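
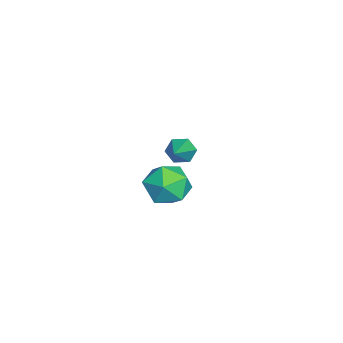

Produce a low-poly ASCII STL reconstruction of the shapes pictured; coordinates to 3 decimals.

solid 
facet normal -0.874 0.038 -0.484
outer loop
vertex -3.12 -2.571 -3.4
vertex -3.464 -2.271 -2.756
vertex -3.145 -1.788 -3.294
endloop
endfacet
facet normal 0.732 0.114 -0.671
outer loop
vertex -3.12 -2.571 -3.4
vertex -3.145 -1.788 -3.294
vertex -1.636 -2.349 -1.744
endloop
endfacet
facet normal -0.874 0.038 -0.484
outer loop
vertex -3.145 -1.788 -3.294
vertex -3.464 -2.271 -2.756
vertex -3.489 -1.488 -2.649
endloop
endfacet
facet normal 0.476 0.867 -0.149
outer loop
vertex -3.145 -1.788 -3.294
vertex -3.489 -1.488 -2.649
vertex -1.636 -2.349 -1.744
endloop
endfacet
facet normal -0.874 0.038 -0.484
outer loop
vertex -3.489 -1.488 -2.649
vertex -3.464 -2.271 -2.756
vertex -3.808 -1.971 -2.111
endloop
endfacet
facet normal 0.015 0.740 0.673
outer loop
vertex -3.489 -1.488 -2.649
vertex -3.808 -1.971 -2.111
vertex -1.636 -2.349 -1.744
endloop
endfacet
facet normal -0.875 0.036 -0.483
outer loop
vertex -3.808 -1.971 -2.111
vertex -3.464 -2.271 -2.756
vertex -3.782 -2.753 -2.217
endloop
endfacet
facet normal -0.188 -0.138 0.972
outer loop
vertex -3.808 -1.971 -2.111
vertex -3.782 -2.753 -2.217
vertex -1.636 -2.349 -1.744
endloop
endfacet
facet normal -0.875 0.036 -0.483
outer loop
vertex -3.782 -2.753 -2.217
vertex -3.464 -2.271 -2.756
vertex -3.438 -3.053 -2.862
endloop
endfacet
facet normal 0.068 -0.890 0.450
outer loop
vertex -3.782 -2.753 -2.217
vertex -3.438 -3.053 -2.862
vertex -1.636 -2.349 -1.744
endloop
endfacet
facet normal -0.874 0.037 -0.484
outer loop
vertex -3.438 -3.053 -2.862
vertex -3.464 -2.271 -2.756
vertex -3.12 -2.571 -3.4
endloop
endfacet
facet normal 0.529 -0.763 -0.371
outer loop
vertex -3.438 -3.053 -2.862
vertex -3.12 -2.571 -3.4
vertex -1.636 -2.349 -1.744
endloop
endfacet
facet normal -0.833 0.542 -0.112
outer loop
vertex 2.467 -0.94 -1.001
vertex 1.819 -1.985 -1.236
vertex 1.931 -1.569 -0.061
endloop
endfacet
facet normal -0.388 0.853 0.350
outer loop
vertex 2.467 -0.94 -1.001
vertex 1.931 -1.569 -0.061
vertex 3.083 -1.101 0.075
endloop
endfacet
facet normal 0.230 0.973 0.014
outer loop
vertex 2.467 -0.94 -1.001
vertex 3.083 -1.101 0.075
vertex 3.684 -1.228 -1.015
endloop
endfacet
facet normal 0.167 0.736 -0.656
outer loop
vertex 2.467 -0.94 -1.001
vertex 3.684 -1.228 -1.015
vertex 2.903 -1.774 -1.826
endloop
endfacet
facet normal -0.491 0.469 -0.734
outer loop
vertex 2.467 -0.94 -1.001
vertex 2.903 -1.774 -1.826
vertex 1.819 -1.985 -1.236
endloop
endfacet
facet normal -0.264 0.393 0.881
outer loop
vertex 3.083 -1.101 0.075
vertex 1.931 -1.569 -0.061
vertex 2.817 -2.246 0.506
endloop
endfacet
facet normal -0.985 -0.111 0.133
outer loop
vertex 1.931 -1.569 -0.061
vertex 1.819 -1.985 -1.236
vertex 2.036 -2.792 -0.305
endloop
endfacet
facet normal -0.431 -0.229 -0.873
outer loop
vertex 1.819 -1.985 -1.236
vertex 2.903 -1.774 -1.826
vertex 2.637 -2.919 -1.395
endloop
endfacet
facet normal 0.633 0.203 -0.747
outer loop
vertex 2.903 -1.774 -1.826
vertex 3.684 -1.228 -1.015
vertex 3.789 -2.451 -1.259
endloop
endfacet
facet normal 0.736 0.587 0.337
outer loop
vertex 3.684 -1.228 -1.015
vertex 3.083 -1.101 0.075
vertex 3.901 -2.035 -0.084
endloop
endfacet
facet normal -0.167 -0.736 0.656
outer loop
vertex 3.253 -3.08 -0.319
vertex 2.817 -2.246 0.506
vertex 2.036 -2.792 -0.305
endloop
endfacet
facet normal -0.230 -0.973 -0.014
outer loop
vertex 3.253 -3.08 -0.319
vertex 2.036 -2.792 -0.305
vertex 2.637 -2.919 -1.395
endloop
endfacet
facet normal 0.388 -0.853 -0.350
outer loop
vertex 3.253 -3.08 -0.319
vertex 2.637 -2.919 -1.395
vertex 3.789 -2.451 -1.259
endloop
endfacet
facet normal 0.833 -0.542 0.112
outer loop
vertex 3.253 -3.08 -0.319
vertex 3.789 -2.451 -1.259
vertex 3.901 -2.035 -0.084
endloop
endfacet
facet normal 0.491 -0.469 0.734
outer loop
vertex 3.253 -3.08 -0.319
vertex 3.901 -2.035 -0.084
vertex 2.817 -2.246 0.506
endloop
endfacet
facet normal -0.633 -0.203 0.747
outer loop
vertex 2.036 -2.792 -0.305
vertex 2.817 -2.246 0.506
vertex 1.931 -1.569 -0.061
endloop
endfacet
facet normal -0.736 -0.587 -0.337
outer loop
vertex 2.637 -2.919 -1.395
vertex 2.036 -2.792 -0.305
vertex 1.819 -1.985 -1.236
endloop
endfacet
facet normal 0.264 -0.393 -0.881
outer loop
vertex 3.789 -2.451 -1.259
vertex 2.637 -2.919 -1.395
vertex 2.903 -1.774 -1.826
endloop
endfacet
facet normal 0.985 0.111 -0.133
outer loop
vertex 3.901 -2.035 -0.084
vertex 3.789 -2.451 -1.259
vertex 3.684 -1.228 -1.015
endloop
endfacet
facet normal 0.431 0.229 0.873
outer loop
vertex 2.817 -2.246 0.506
vertex 3.901 -2.035 -0.084
vertex 3.083 -1.101 0.075
endloop
endfacet

endsolid


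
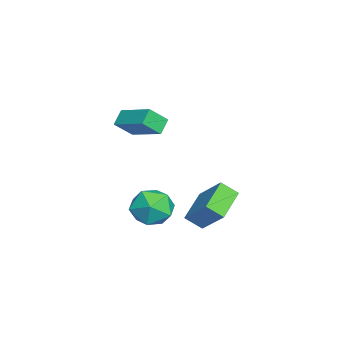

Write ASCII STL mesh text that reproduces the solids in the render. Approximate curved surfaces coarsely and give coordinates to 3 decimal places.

solid 
facet normal -0.486 -0.534 -0.692
outer loop
vertex -0.237 0.921 -1.726
vertex -1.766 1.463 -1.071
vertex -0.223 1.701 -2.337
endloop
endfacet
facet normal 0.874 -0.309 -0.375
outer loop
vertex 0.666 2.677 -1.069
vertex -0.237 0.921 -1.726
vertex -0.223 1.701 -2.337
endloop
endfacet
facet normal -0.486 -0.533 -0.693
outer loop
vertex -0.223 1.701 -2.337
vertex -1.766 1.463 -1.071
vertex -1.752 2.243 -1.681
endloop
endfacet
facet normal 0.015 0.787 -0.616
outer loop
vertex -1.752 2.243 -1.681
vertex 0.666 2.677 -1.069
vertex -0.223 1.701 -2.337
endloop
endfacet
facet normal -0.015 -0.787 0.616
outer loop
vertex -0.237 0.921 -1.726
vertex -0.877 2.439 0.197
vertex -1.766 1.463 -1.071
endloop
endfacet
facet normal 0.874 -0.309 -0.375
outer loop
vertex 0.652 1.897 -0.459
vertex -0.237 0.921 -1.726
vertex 0.666 2.677 -1.069
endloop
endfacet
facet normal -0.015 -0.787 0.617
outer loop
vertex 0.652 1.897 -0.459
vertex -0.877 2.439 0.197
vertex -0.237 0.921 -1.726
endloop
endfacet
facet normal -0.874 0.309 0.375
outer loop
vertex -1.766 1.463 -1.071
vertex -0.877 2.439 0.197
vertex -1.752 2.243 -1.681
endloop
endfacet
facet normal 0.015 0.787 -0.617
outer loop
vertex -0.863 3.219 -0.414
vertex 0.666 2.677 -1.069
vertex -1.752 2.243 -1.681
endloop
endfacet
facet normal -0.874 0.309 0.375
outer loop
vertex -1.752 2.243 -1.681
vertex -0.877 2.439 0.197
vertex -0.863 3.219 -0.414
endloop
endfacet
facet normal 0.486 0.533 0.693
outer loop
vertex -0.863 3.219 -0.414
vertex 0.652 1.897 -0.459
vertex 0.666 2.677 -1.069
endloop
endfacet
facet normal 0.486 0.533 0.692
outer loop
vertex -0.877 2.439 0.197
vertex 0.652 1.897 -0.459
vertex -0.863 3.219 -0.414
endloop
endfacet
facet normal 0.367 0.101 0.925
outer loop
vertex -0.17 0.2 -0.282
vertex -0.229 -0.925 -0.136
vertex 0.714 -0.456 -0.561
endloop
endfacet
facet normal 0.613 0.615 0.496
outer loop
vertex -0.17 0.2 -0.282
vertex 0.714 -0.456 -0.561
vertex 0.405 0.4 -1.24
endloop
endfacet
facet normal 0.052 0.971 0.234
outer loop
vertex -0.17 0.2 -0.282
vertex 0.405 0.4 -1.24
vertex -0.729 0.46 -1.235
endloop
endfacet
facet normal -0.540 0.676 0.501
outer loop
vertex -0.17 0.2 -0.282
vertex -0.729 0.46 -1.235
vertex -1.121 -0.359 -0.553
endloop
endfacet
facet normal -0.346 0.139 0.928
outer loop
vertex -0.17 0.2 -0.282
vertex -1.121 -0.359 -0.553
vertex -0.229 -0.925 -0.136
endloop
endfacet
facet normal 0.951 0.304 -0.050
outer loop
vertex 0.405 0.4 -1.24
vertex 0.714 -0.456 -0.561
vertex 0.701 -0.601 -1.687
endloop
endfacet
facet normal 0.553 -0.529 0.644
outer loop
vertex 0.714 -0.456 -0.561
vertex -0.229 -0.925 -0.136
vertex 0.309 -1.42 -1.005
endloop
endfacet
facet normal -0.600 -0.467 0.649
outer loop
vertex -0.229 -0.925 -0.136
vertex -1.121 -0.359 -0.553
vertex -0.825 -1.36 -1.0
endloop
endfacet
facet normal -0.914 0.403 -0.041
outer loop
vertex -1.121 -0.359 -0.553
vertex -0.729 0.46 -1.235
vertex -1.134 -0.504 -1.679
endloop
endfacet
facet normal 0.044 0.880 -0.474
outer loop
vertex -0.729 0.46 -1.235
vertex 0.405 0.4 -1.24
vertex -0.191 -0.035 -2.104
endloop
endfacet
facet normal 0.540 -0.676 -0.501
outer loop
vertex -0.25 -1.16 -1.958
vertex 0.701 -0.601 -1.687
vertex 0.309 -1.42 -1.005
endloop
endfacet
facet normal -0.052 -0.971 -0.234
outer loop
vertex -0.25 -1.16 -1.958
vertex 0.309 -1.42 -1.005
vertex -0.825 -1.36 -1.0
endloop
endfacet
facet normal -0.613 -0.615 -0.496
outer loop
vertex -0.25 -1.16 -1.958
vertex -0.825 -1.36 -1.0
vertex -1.134 -0.504 -1.679
endloop
endfacet
facet normal -0.367 -0.101 -0.925
outer loop
vertex -0.25 -1.16 -1.958
vertex -1.134 -0.504 -1.679
vertex -0.191 -0.035 -2.104
endloop
endfacet
facet normal 0.346 -0.139 -0.928
outer loop
vertex -0.25 -1.16 -1.958
vertex -0.191 -0.035 -2.104
vertex 0.701 -0.601 -1.687
endloop
endfacet
facet normal 0.914 -0.403 0.041
outer loop
vertex 0.309 -1.42 -1.005
vertex 0.701 -0.601 -1.687
vertex 0.714 -0.456 -0.561
endloop
endfacet
facet normal -0.044 -0.880 0.474
outer loop
vertex -0.825 -1.36 -1.0
vertex 0.309 -1.42 -1.005
vertex -0.229 -0.925 -0.136
endloop
endfacet
facet normal -0.951 -0.304 0.050
outer loop
vertex -1.134 -0.504 -1.679
vertex -0.825 -1.36 -1.0
vertex -1.121 -0.359 -0.553
endloop
endfacet
facet normal -0.553 0.529 -0.644
outer loop
vertex -0.191 -0.035 -2.104
vertex -1.134 -0.504 -1.679
vertex -0.729 0.46 -1.235
endloop
endfacet
facet normal 0.600 0.467 -0.649
outer loop
vertex 0.701 -0.601 -1.687
vertex -0.191 -0.035 -2.104
vertex 0.405 0.4 -1.24
endloop
endfacet
facet normal -0.601 -0.715 -0.358
outer loop
vertex -0.768 -2.146 3.613
vertex -1.392 -1.899 4.167
vertex -1.178 -1.405 2.82
endloop
endfacet
facet normal 0.717 -0.284 -0.636
outer loop
vertex -0.048 -0.061 3.493
vertex -0.768 -2.146 3.613
vertex -1.178 -1.405 2.82
endloop
endfacet
facet normal -0.601 -0.715 -0.358
outer loop
vertex -1.178 -1.405 2.82
vertex -1.392 -1.899 4.167
vertex -1.802 -1.158 3.374
endloop
endfacet
facet normal -0.353 0.639 -0.683
outer loop
vertex -1.802 -1.158 3.374
vertex -0.048 -0.061 3.493
vertex -1.178 -1.405 2.82
endloop
endfacet
facet normal 0.353 -0.639 0.683
outer loop
vertex -0.768 -2.146 3.613
vertex -0.262 -0.555 4.84
vertex -1.392 -1.899 4.167
endloop
endfacet
facet normal 0.717 -0.284 -0.636
outer loop
vertex 0.362 -0.802 4.286
vertex -0.768 -2.146 3.613
vertex -0.048 -0.061 3.493
endloop
endfacet
facet normal 0.353 -0.639 0.683
outer loop
vertex 0.362 -0.802 4.286
vertex -0.262 -0.555 4.84
vertex -0.768 -2.146 3.613
endloop
endfacet
facet normal -0.717 0.284 0.636
outer loop
vertex -1.392 -1.899 4.167
vertex -0.262 -0.555 4.84
vertex -1.802 -1.158 3.374
endloop
endfacet
facet normal -0.353 0.639 -0.683
outer loop
vertex -0.672 0.186 4.047
vertex -0.048 -0.061 3.493
vertex -1.802 -1.158 3.374
endloop
endfacet
facet normal -0.717 0.284 0.636
outer loop
vertex -1.802 -1.158 3.374
vertex -0.262 -0.555 4.84
vertex -0.672 0.186 4.047
endloop
endfacet
facet normal 0.601 0.715 0.358
outer loop
vertex -0.672 0.186 4.047
vertex 0.362 -0.802 4.286
vertex -0.048 -0.061 3.493
endloop
endfacet
facet normal 0.601 0.715 0.358
outer loop
vertex -0.262 -0.555 4.84
vertex 0.362 -0.802 4.286
vertex -0.672 0.186 4.047
endloop
endfacet

endsolid


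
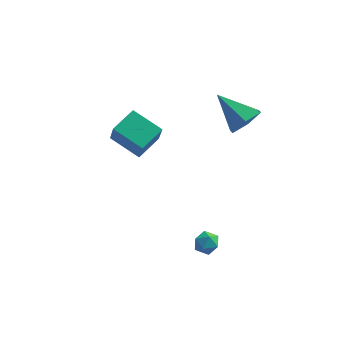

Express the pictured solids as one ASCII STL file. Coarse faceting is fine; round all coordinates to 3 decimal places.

solid 
facet normal -0.814 0.304 0.495
outer loop
vertex 1.581 -2.203 -1.482
vertex 1.692 -2.662 -1.018
vertex 1.956 -2.058 -0.955
endloop
endfacet
facet normal -0.518 0.845 0.136
outer loop
vertex 1.581 -2.203 -1.482
vertex 1.956 -2.058 -0.955
vertex 2.137 -1.85 -1.558
endloop
endfacet
facet normal -0.499 0.667 -0.554
outer loop
vertex 1.581 -2.203 -1.482
vertex 2.137 -1.85 -1.558
vertex 1.984 -2.326 -1.993
endloop
endfacet
facet normal -0.783 0.016 -0.621
outer loop
vertex 1.581 -2.203 -1.482
vertex 1.984 -2.326 -1.993
vertex 1.709 -2.828 -1.659
endloop
endfacet
facet normal -0.978 -0.208 0.028
outer loop
vertex 1.581 -2.203 -1.482
vertex 1.709 -2.828 -1.659
vertex 1.692 -2.662 -1.018
endloop
endfacet
facet normal 0.156 0.918 0.364
outer loop
vertex 2.137 -1.85 -1.558
vertex 1.956 -2.058 -0.955
vertex 2.591 -2.092 -1.141
endloop
endfacet
facet normal -0.324 0.043 0.945
outer loop
vertex 1.956 -2.058 -0.955
vertex 1.692 -2.662 -1.018
vertex 2.316 -2.594 -0.807
endloop
endfacet
facet normal -0.591 -0.785 0.188
outer loop
vertex 1.692 -2.662 -1.018
vertex 1.709 -2.828 -1.659
vertex 2.163 -3.07 -1.242
endloop
endfacet
facet normal -0.275 -0.423 -0.863
outer loop
vertex 1.709 -2.828 -1.659
vertex 1.984 -2.326 -1.993
vertex 2.344 -2.862 -1.845
endloop
endfacet
facet normal 0.186 0.629 -0.754
outer loop
vertex 1.984 -2.326 -1.993
vertex 2.137 -1.85 -1.558
vertex 2.608 -2.258 -1.782
endloop
endfacet
facet normal 0.783 -0.016 0.621
outer loop
vertex 2.719 -2.717 -1.318
vertex 2.591 -2.092 -1.141
vertex 2.316 -2.594 -0.807
endloop
endfacet
facet normal 0.499 -0.667 0.554
outer loop
vertex 2.719 -2.717 -1.318
vertex 2.316 -2.594 -0.807
vertex 2.163 -3.07 -1.242
endloop
endfacet
facet normal 0.518 -0.845 -0.136
outer loop
vertex 2.719 -2.717 -1.318
vertex 2.163 -3.07 -1.242
vertex 2.344 -2.862 -1.845
endloop
endfacet
facet normal 0.814 -0.304 -0.495
outer loop
vertex 2.719 -2.717 -1.318
vertex 2.344 -2.862 -1.845
vertex 2.608 -2.258 -1.782
endloop
endfacet
facet normal 0.978 0.208 -0.028
outer loop
vertex 2.719 -2.717 -1.318
vertex 2.608 -2.258 -1.782
vertex 2.591 -2.092 -1.141
endloop
endfacet
facet normal 0.275 0.423 0.863
outer loop
vertex 2.316 -2.594 -0.807
vertex 2.591 -2.092 -1.141
vertex 1.956 -2.058 -0.955
endloop
endfacet
facet normal -0.186 -0.629 0.754
outer loop
vertex 2.163 -3.07 -1.242
vertex 2.316 -2.594 -0.807
vertex 1.692 -2.662 -1.018
endloop
endfacet
facet normal -0.156 -0.918 -0.364
outer loop
vertex 2.344 -2.862 -1.845
vertex 2.163 -3.07 -1.242
vertex 1.709 -2.828 -1.659
endloop
endfacet
facet normal 0.324 -0.043 -0.945
outer loop
vertex 2.608 -2.258 -1.782
vertex 2.344 -2.862 -1.845
vertex 1.984 -2.326 -1.993
endloop
endfacet
facet normal 0.591 0.785 -0.188
outer loop
vertex 2.591 -2.092 -1.141
vertex 2.608 -2.258 -1.782
vertex 2.137 -1.85 -1.558
endloop
endfacet
facet normal -0.873 0.285 0.396
outer loop
vertex -2.959 0.691 2.953
vertex -2.345 1.899 3.438
vertex -3.316 1.39 1.663
endloop
endfacet
facet normal -0.426 -0.839 -0.337
outer loop
vertex -1.815 0.901 0.982
vertex -2.959 0.691 2.953
vertex -3.316 1.39 1.663
endloop
endfacet
facet normal -0.873 0.285 0.396
outer loop
vertex -3.316 1.39 1.663
vertex -2.345 1.899 3.438
vertex -2.702 2.599 2.148
endloop
endfacet
facet normal -0.237 0.463 -0.854
outer loop
vertex -2.702 2.599 2.148
vertex -1.815 0.901 0.982
vertex -3.316 1.39 1.663
endloop
endfacet
facet normal 0.237 -0.463 0.854
outer loop
vertex -2.959 0.691 2.953
vertex -0.844 1.41 2.757
vertex -2.345 1.899 3.438
endloop
endfacet
facet normal -0.427 -0.839 -0.337
outer loop
vertex -1.458 0.201 2.272
vertex -2.959 0.691 2.953
vertex -1.815 0.901 0.982
endloop
endfacet
facet normal 0.237 -0.463 0.854
outer loop
vertex -1.458 0.201 2.272
vertex -0.844 1.41 2.757
vertex -2.959 0.691 2.953
endloop
endfacet
facet normal 0.426 0.839 0.337
outer loop
vertex -2.345 1.899 3.438
vertex -0.844 1.41 2.757
vertex -2.702 2.599 2.148
endloop
endfacet
facet normal -0.236 0.463 -0.854
outer loop
vertex -1.201 2.109 1.467
vertex -1.815 0.901 0.982
vertex -2.702 2.599 2.148
endloop
endfacet
facet normal 0.427 0.839 0.337
outer loop
vertex -2.702 2.599 2.148
vertex -0.844 1.41 2.757
vertex -1.201 2.109 1.467
endloop
endfacet
facet normal 0.873 -0.285 -0.396
outer loop
vertex -1.201 2.109 1.467
vertex -1.458 0.201 2.272
vertex -1.815 0.901 0.982
endloop
endfacet
facet normal 0.873 -0.285 -0.396
outer loop
vertex -0.844 1.41 2.757
vertex -1.458 0.201 2.272
vertex -1.201 2.109 1.467
endloop
endfacet
facet normal 0.720 -0.184 -0.669
outer loop
vertex 3.241 3.745 2.944
vertex 2.544 3.655 2.218
vertex 2.956 4.556 2.414
endloop
endfacet
facet normal 0.293 0.593 0.750
outer loop
vertex 3.241 3.745 2.944
vertex 2.956 4.556 2.414
vertex 1.096 4.025 3.562
endloop
endfacet
facet normal 0.721 -0.184 -0.668
outer loop
vertex 2.956 4.556 2.414
vertex 2.544 3.655 2.218
vertex 2.26 4.467 1.688
endloop
endfacet
facet normal -0.220 0.971 0.092
outer loop
vertex 2.956 4.556 2.414
vertex 2.26 4.467 1.688
vertex 1.096 4.025 3.562
endloop
endfacet
facet normal 0.721 -0.184 -0.668
outer loop
vertex 2.26 4.467 1.688
vertex 2.544 3.655 2.218
vertex 1.848 3.565 1.492
endloop
endfacet
facet normal -0.802 0.451 -0.392
outer loop
vertex 2.26 4.467 1.688
vertex 1.848 3.565 1.492
vertex 1.096 4.025 3.562
endloop
endfacet
facet normal 0.721 -0.184 -0.668
outer loop
vertex 1.848 3.565 1.492
vertex 2.544 3.655 2.218
vertex 2.132 2.754 2.022
endloop
endfacet
facet normal -0.869 -0.446 -0.217
outer loop
vertex 1.848 3.565 1.492
vertex 2.132 2.754 2.022
vertex 1.096 4.025 3.562
endloop
endfacet
facet normal 0.720 -0.184 -0.669
outer loop
vertex 2.132 2.754 2.022
vertex 2.544 3.655 2.218
vertex 2.829 2.844 2.748
endloop
endfacet
facet normal -0.354 -0.824 0.442
outer loop
vertex 2.132 2.754 2.022
vertex 2.829 2.844 2.748
vertex 1.096 4.025 3.562
endloop
endfacet
facet normal 0.720 -0.184 -0.669
outer loop
vertex 2.829 2.844 2.748
vertex 2.544 3.655 2.218
vertex 3.241 3.745 2.944
endloop
endfacet
facet normal 0.227 -0.305 0.925
outer loop
vertex 2.829 2.844 2.748
vertex 3.241 3.745 2.944
vertex 1.096 4.025 3.562
endloop
endfacet

endsolid


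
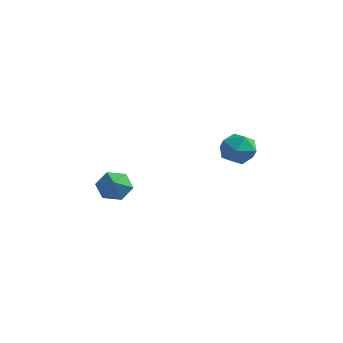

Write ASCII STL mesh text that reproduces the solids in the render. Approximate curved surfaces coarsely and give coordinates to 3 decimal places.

solid 
facet normal -0.768 -0.635 0.085
outer loop
vertex 1.104 2.32 0.721
vertex 1.636 1.644 0.479
vertex 1.553 1.86 1.342
endloop
endfacet
facet normal -0.837 -0.088 0.540
outer loop
vertex 1.104 2.32 0.721
vertex 1.553 1.86 1.342
vertex 1.496 2.751 1.399
endloop
endfacet
facet normal -0.842 0.516 0.159
outer loop
vertex 1.104 2.32 0.721
vertex 1.496 2.751 1.399
vertex 1.544 3.084 0.571
endloop
endfacet
facet normal -0.775 0.342 -0.531
outer loop
vertex 1.104 2.32 0.721
vertex 1.544 3.084 0.571
vertex 1.631 2.4 0.003
endloop
endfacet
facet normal -0.730 -0.368 -0.577
outer loop
vertex 1.104 2.32 0.721
vertex 1.631 2.4 0.003
vertex 1.636 1.644 0.479
endloop
endfacet
facet normal -0.263 -0.078 0.962
outer loop
vertex 1.496 2.751 1.399
vertex 1.553 1.86 1.342
vertex 2.269 2.34 1.577
endloop
endfacet
facet normal -0.151 -0.962 0.226
outer loop
vertex 1.553 1.86 1.342
vertex 1.636 1.644 0.479
vertex 2.356 1.656 1.009
endloop
endfacet
facet normal -0.088 -0.531 -0.843
outer loop
vertex 1.636 1.644 0.479
vertex 1.631 2.4 0.003
vertex 2.404 1.989 0.181
endloop
endfacet
facet normal -0.162 0.618 -0.769
outer loop
vertex 1.631 2.4 0.003
vertex 1.544 3.084 0.571
vertex 2.347 2.88 0.238
endloop
endfacet
facet normal -0.270 0.899 0.346
outer loop
vertex 1.544 3.084 0.571
vertex 1.496 2.751 1.399
vertex 2.264 3.096 1.101
endloop
endfacet
facet normal 0.775 -0.342 0.531
outer loop
vertex 2.796 2.42 0.859
vertex 2.269 2.34 1.577
vertex 2.356 1.656 1.009
endloop
endfacet
facet normal 0.842 -0.516 -0.159
outer loop
vertex 2.796 2.42 0.859
vertex 2.356 1.656 1.009
vertex 2.404 1.989 0.181
endloop
endfacet
facet normal 0.837 0.088 -0.540
outer loop
vertex 2.796 2.42 0.859
vertex 2.404 1.989 0.181
vertex 2.347 2.88 0.238
endloop
endfacet
facet normal 0.768 0.635 -0.085
outer loop
vertex 2.796 2.42 0.859
vertex 2.347 2.88 0.238
vertex 2.264 3.096 1.101
endloop
endfacet
facet normal 0.730 0.368 0.577
outer loop
vertex 2.796 2.42 0.859
vertex 2.264 3.096 1.101
vertex 2.269 2.34 1.577
endloop
endfacet
facet normal 0.162 -0.618 0.769
outer loop
vertex 2.356 1.656 1.009
vertex 2.269 2.34 1.577
vertex 1.553 1.86 1.342
endloop
endfacet
facet normal 0.270 -0.899 -0.346
outer loop
vertex 2.404 1.989 0.181
vertex 2.356 1.656 1.009
vertex 1.636 1.644 0.479
endloop
endfacet
facet normal 0.263 0.078 -0.962
outer loop
vertex 2.347 2.88 0.238
vertex 2.404 1.989 0.181
vertex 1.631 2.4 0.003
endloop
endfacet
facet normal 0.151 0.962 -0.226
outer loop
vertex 2.264 3.096 1.101
vertex 2.347 2.88 0.238
vertex 1.544 3.084 0.571
endloop
endfacet
facet normal 0.088 0.531 0.843
outer loop
vertex 2.269 2.34 1.577
vertex 2.264 3.096 1.101
vertex 1.496 2.751 1.399
endloop
endfacet
facet normal -0.484 0.666 -0.568
outer loop
vertex -2.759 1.577 -2.42
vertex -3.443 1.153 -2.334
vertex -3.26 1.738 -1.804
endloop
endfacet
facet normal 0.778 0.289 0.558
outer loop
vertex -2.759 1.577 -2.42
vertex -3.26 1.738 -1.804
vertex -2.857 0.347 -1.646
endloop
endfacet
facet normal -0.485 0.666 -0.567
outer loop
vertex -3.26 1.738 -1.804
vertex -3.443 1.153 -2.334
vertex -3.944 1.313 -1.718
endloop
endfacet
facet normal 0.046 0.126 0.991
outer loop
vertex -3.26 1.738 -1.804
vertex -3.944 1.313 -1.718
vertex -2.857 0.347 -1.646
endloop
endfacet
facet normal -0.485 0.666 -0.567
outer loop
vertex -3.944 1.313 -1.718
vertex -3.443 1.153 -2.334
vertex -4.128 0.728 -2.247
endloop
endfacet
facet normal -0.488 -0.496 0.718
outer loop
vertex -3.944 1.313 -1.718
vertex -4.128 0.728 -2.247
vertex -2.857 0.347 -1.646
endloop
endfacet
facet normal -0.485 0.665 -0.568
outer loop
vertex -4.128 0.728 -2.247
vertex -3.443 1.153 -2.334
vertex -3.626 0.568 -2.863
endloop
endfacet
facet normal -0.292 -0.956 0.011
outer loop
vertex -4.128 0.728 -2.247
vertex -3.626 0.568 -2.863
vertex -2.857 0.347 -1.646
endloop
endfacet
facet normal -0.484 0.665 -0.568
outer loop
vertex -3.626 0.568 -2.863
vertex -3.443 1.153 -2.334
vertex -2.942 0.992 -2.949
endloop
endfacet
facet normal 0.439 -0.794 -0.421
outer loop
vertex -3.626 0.568 -2.863
vertex -2.942 0.992 -2.949
vertex -2.857 0.347 -1.646
endloop
endfacet
facet normal -0.484 0.665 -0.568
outer loop
vertex -2.942 0.992 -2.949
vertex -3.443 1.153 -2.334
vertex -2.759 1.577 -2.42
endloop
endfacet
facet normal 0.974 -0.171 -0.148
outer loop
vertex -2.942 0.992 -2.949
vertex -2.759 1.577 -2.42
vertex -2.857 0.347 -1.646
endloop
endfacet

endsolid


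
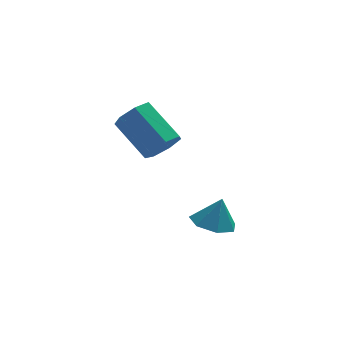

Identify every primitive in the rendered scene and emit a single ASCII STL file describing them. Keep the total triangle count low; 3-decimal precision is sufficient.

solid 
facet normal -0.301 -0.110 -0.947
outer loop
vertex 1.114 -1.422 -3.272
vertex 0.127 -1.558 -2.943
vertex 0.613 -0.664 -3.201
endloop
endfacet
facet normal 0.815 0.514 0.267
outer loop
vertex 1.114 -1.422 -3.272
vertex 0.613 -0.664 -3.201
vertex 0.553 -1.402 -1.597
endloop
endfacet
facet normal -0.301 -0.110 -0.947
outer loop
vertex 0.613 -0.664 -3.201
vertex 0.127 -1.558 -2.943
vertex -0.254 -0.58 -2.935
endloop
endfacet
facet normal 0.213 0.885 0.415
outer loop
vertex 0.613 -0.664 -3.201
vertex -0.254 -0.58 -2.935
vertex 0.553 -1.402 -1.597
endloop
endfacet
facet normal -0.301 -0.110 -0.947
outer loop
vertex -0.254 -0.58 -2.935
vertex 0.127 -1.558 -2.943
vertex -0.835 -1.232 -2.675
endloop
endfacet
facet normal -0.424 0.635 0.646
outer loop
vertex -0.254 -0.58 -2.935
vertex -0.835 -1.232 -2.675
vertex 0.553 -1.402 -1.597
endloop
endfacet
facet normal -0.301 -0.109 -0.947
outer loop
vertex -0.835 -1.232 -2.675
vertex 0.127 -1.558 -2.943
vertex -0.692 -2.13 -2.617
endloop
endfacet
facet normal -0.616 -0.047 0.786
outer loop
vertex -0.835 -1.232 -2.675
vertex -0.692 -2.13 -2.617
vertex 0.553 -1.402 -1.597
endloop
endfacet
facet normal -0.300 -0.111 -0.948
outer loop
vertex -0.692 -2.13 -2.617
vertex 0.127 -1.558 -2.943
vertex 0.068 -2.597 -2.803
endloop
endfacet
facet normal -0.219 -0.648 0.730
outer loop
vertex -0.692 -2.13 -2.617
vertex 0.068 -2.597 -2.803
vertex 0.553 -1.402 -1.597
endloop
endfacet
facet normal -0.301 -0.111 -0.947
outer loop
vertex 0.068 -2.597 -2.803
vertex 0.127 -1.558 -2.943
vertex 0.872 -2.282 -3.095
endloop
endfacet
facet normal 0.469 -0.714 0.520
outer loop
vertex 0.068 -2.597 -2.803
vertex 0.872 -2.282 -3.095
vertex 0.553 -1.402 -1.597
endloop
endfacet
facet normal -0.301 -0.110 -0.947
outer loop
vertex 0.872 -2.282 -3.095
vertex 0.127 -1.558 -2.943
vertex 1.114 -1.422 -3.272
endloop
endfacet
facet normal 0.929 -0.197 0.313
outer loop
vertex 0.872 -2.282 -3.095
vertex 1.114 -1.422 -3.272
vertex 0.553 -1.402 -1.597
endloop
endfacet
facet normal 0.456 -0.699 -0.552
outer loop
vertex -1.245 -1.232 2.46
vertex -1.888 -1.118 1.784
vertex -1.069 -0.671 1.895
endloop
endfacet
facet normal 0.863 0.197 0.465
outer loop
vertex -1.245 -1.232 2.46
vertex -1.069 -0.671 1.895
vertex -2.249 0.305 3.673
endloop
endfacet
facet normal 0.863 0.198 0.464
outer loop
vertex -2.249 0.305 3.673
vertex -1.069 -0.671 1.895
vertex -2.073 0.866 3.107
endloop
endfacet
facet normal -0.457 0.699 0.551
outer loop
vertex -2.249 0.305 3.673
vertex -2.073 0.866 3.107
vertex -2.892 0.418 2.996
endloop
endfacet
facet normal 0.456 -0.699 -0.551
outer loop
vertex -1.069 -0.671 1.895
vertex -1.888 -1.118 1.784
vertex -1.509 -0.447 1.246
endloop
endfacet
facet normal 0.707 0.661 -0.252
outer loop
vertex -1.069 -0.671 1.895
vertex -1.509 -0.447 1.246
vertex -2.073 0.866 3.107
endloop
endfacet
facet normal 0.707 0.661 -0.252
outer loop
vertex -2.073 0.866 3.107
vertex -1.509 -0.447 1.246
vertex -2.513 1.09 2.459
endloop
endfacet
facet normal -0.457 0.698 0.551
outer loop
vertex -2.073 0.866 3.107
vertex -2.513 1.09 2.459
vertex -2.892 0.418 2.996
endloop
endfacet
facet normal 0.456 -0.699 -0.551
outer loop
vertex -1.509 -0.447 1.246
vertex -1.888 -1.118 1.784
vertex -2.235 -0.728 1.002
endloop
endfacet
facet normal 0.019 0.627 -0.779
outer loop
vertex -1.509 -0.447 1.246
vertex -2.235 -0.728 1.002
vertex -2.513 1.09 2.459
endloop
endfacet
facet normal 0.018 0.627 -0.779
outer loop
vertex -2.513 1.09 2.459
vertex -2.235 -0.728 1.002
vertex -3.239 0.808 2.215
endloop
endfacet
facet normal -0.457 0.698 0.551
outer loop
vertex -2.513 1.09 2.459
vertex -3.239 0.808 2.215
vertex -2.892 0.418 2.996
endloop
endfacet
facet normal 0.457 -0.698 -0.551
outer loop
vertex -2.235 -0.728 1.002
vertex -1.888 -1.118 1.784
vertex -2.699 -1.304 1.347
endloop
endfacet
facet normal -0.684 0.121 -0.719
outer loop
vertex -2.235 -0.728 1.002
vertex -2.699 -1.304 1.347
vertex -3.239 0.808 2.215
endloop
endfacet
facet normal -0.684 0.121 -0.720
outer loop
vertex -3.239 0.808 2.215
vertex -2.699 -1.304 1.347
vertex -3.703 0.233 2.559
endloop
endfacet
facet normal -0.456 0.698 0.551
outer loop
vertex -3.239 0.808 2.215
vertex -3.703 0.233 2.559
vertex -2.892 0.418 2.996
endloop
endfacet
facet normal 0.457 -0.699 -0.551
outer loop
vertex -2.699 -1.304 1.347
vertex -1.888 -1.118 1.784
vertex -2.553 -1.739 2.02
endloop
endfacet
facet normal -0.872 -0.476 -0.119
outer loop
vertex -2.699 -1.304 1.347
vertex -2.553 -1.739 2.02
vertex -3.703 0.233 2.559
endloop
endfacet
facet normal -0.872 -0.476 -0.119
outer loop
vertex -3.703 0.233 2.559
vertex -2.553 -1.739 2.02
vertex -3.557 -0.203 3.233
endloop
endfacet
facet normal -0.456 0.699 0.551
outer loop
vertex -3.703 0.233 2.559
vertex -3.557 -0.203 3.233
vertex -2.892 0.418 2.996
endloop
endfacet
facet normal 0.456 -0.698 -0.552
outer loop
vertex -2.553 -1.739 2.02
vertex -1.888 -1.118 1.784
vertex -1.905 -1.708 2.516
endloop
endfacet
facet normal -0.403 -0.715 0.571
outer loop
vertex -2.553 -1.739 2.02
vertex -1.905 -1.708 2.516
vertex -3.557 -0.203 3.233
endloop
endfacet
facet normal -0.403 -0.715 0.572
outer loop
vertex -3.557 -0.203 3.233
vertex -1.905 -1.708 2.516
vertex -2.909 -0.171 3.729
endloop
endfacet
facet normal -0.456 0.699 0.551
outer loop
vertex -3.557 -0.203 3.233
vertex -2.909 -0.171 3.729
vertex -2.892 0.418 2.996
endloop
endfacet
facet normal 0.456 -0.698 -0.552
outer loop
vertex -1.905 -1.708 2.516
vertex -1.888 -1.118 1.784
vertex -1.245 -1.232 2.46
endloop
endfacet
facet normal 0.370 -0.415 0.831
outer loop
vertex -1.905 -1.708 2.516
vertex -1.245 -1.232 2.46
vertex -2.909 -0.171 3.729
endloop
endfacet
facet normal 0.370 -0.415 0.831
outer loop
vertex -2.909 -0.171 3.729
vertex -1.245 -1.232 2.46
vertex -2.249 0.305 3.673
endloop
endfacet
facet normal -0.457 0.698 0.551
outer loop
vertex -2.909 -0.171 3.729
vertex -2.249 0.305 3.673
vertex -2.892 0.418 2.996
endloop
endfacet

endsolid


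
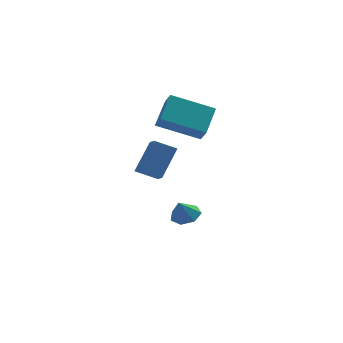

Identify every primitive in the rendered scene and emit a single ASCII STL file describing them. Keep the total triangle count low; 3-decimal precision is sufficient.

solid 
facet normal -0.902 -0.061 0.427
outer loop
vertex -3.86 -3.002 3.508
vertex -4.067 -2.271 3.174
vertex -4.468 -3.814 2.107
endloop
endfacet
facet normal 0.249 -0.881 0.402
outer loop
vertex -3.493 -3.749 1.646
vertex -3.86 -3.002 3.508
vertex -4.468 -3.814 2.107
endloop
endfacet
facet normal -0.902 -0.061 0.427
outer loop
vertex -4.468 -3.814 2.107
vertex -4.067 -2.271 3.174
vertex -4.675 -3.083 1.773
endloop
endfacet
facet normal -0.352 -0.470 -0.810
outer loop
vertex -4.675 -3.083 1.773
vertex -3.493 -3.749 1.646
vertex -4.468 -3.814 2.107
endloop
endfacet
facet normal 0.352 0.470 0.810
outer loop
vertex -3.86 -3.002 3.508
vertex -3.092 -2.206 2.713
vertex -4.067 -2.271 3.174
endloop
endfacet
facet normal 0.249 -0.881 0.402
outer loop
vertex -2.885 -2.937 3.047
vertex -3.86 -3.002 3.508
vertex -3.493 -3.749 1.646
endloop
endfacet
facet normal 0.352 0.470 0.810
outer loop
vertex -2.885 -2.937 3.047
vertex -3.092 -2.206 2.713
vertex -3.86 -3.002 3.508
endloop
endfacet
facet normal -0.249 0.881 -0.402
outer loop
vertex -4.067 -2.271 3.174
vertex -3.092 -2.206 2.713
vertex -4.675 -3.083 1.773
endloop
endfacet
facet normal -0.352 -0.470 -0.810
outer loop
vertex -3.7 -3.018 1.312
vertex -3.493 -3.749 1.646
vertex -4.675 -3.083 1.773
endloop
endfacet
facet normal -0.249 0.881 -0.402
outer loop
vertex -4.675 -3.083 1.773
vertex -3.092 -2.206 2.713
vertex -3.7 -3.018 1.312
endloop
endfacet
facet normal 0.902 0.061 -0.427
outer loop
vertex -3.7 -3.018 1.312
vertex -2.885 -2.937 3.047
vertex -3.493 -3.749 1.646
endloop
endfacet
facet normal 0.902 0.061 -0.427
outer loop
vertex -3.092 -2.206 2.713
vertex -2.885 -2.937 3.047
vertex -3.7 -3.018 1.312
endloop
endfacet
facet normal 0.279 0.442 -0.853
outer loop
vertex -1.913 -0.28 -1.743
vertex -2.612 -0.146 -1.902
vertex -2.142 0.272 -1.532
endloop
endfacet
facet normal 0.609 -0.050 0.791
outer loop
vertex -1.913 -0.28 -1.743
vertex -2.142 0.272 -1.532
vertex -2.908 -0.614 -0.998
endloop
endfacet
facet normal 0.279 0.441 -0.853
outer loop
vertex -2.142 0.272 -1.532
vertex -2.612 -0.146 -1.902
vertex -2.725 0.509 -1.6
endloop
endfacet
facet normal 0.084 0.460 0.884
outer loop
vertex -2.142 0.272 -1.532
vertex -2.725 0.509 -1.6
vertex -2.908 -0.614 -0.998
endloop
endfacet
facet normal 0.278 0.441 -0.853
outer loop
vertex -2.725 0.509 -1.6
vertex -2.612 -0.146 -1.902
vertex -3.224 0.253 -1.895
endloop
endfacet
facet normal -0.614 0.448 0.650
outer loop
vertex -2.725 0.509 -1.6
vertex -3.224 0.253 -1.895
vertex -2.908 -0.614 -0.998
endloop
endfacet
facet normal 0.279 0.442 -0.852
outer loop
vertex -3.224 0.253 -1.895
vertex -2.612 -0.146 -1.902
vertex -3.262 -0.303 -2.196
endloop
endfacet
facet normal -0.961 -0.077 0.264
outer loop
vertex -3.224 0.253 -1.895
vertex -3.262 -0.303 -2.196
vertex -2.908 -0.614 -0.998
endloop
endfacet
facet normal 0.279 0.441 -0.853
outer loop
vertex -3.262 -0.303 -2.196
vertex -2.612 -0.146 -1.902
vertex -2.811 -0.741 -2.275
endloop
endfacet
facet normal -0.695 -0.719 0.019
outer loop
vertex -3.262 -0.303 -2.196
vertex -2.811 -0.741 -2.275
vertex -2.908 -0.614 -0.998
endloop
endfacet
facet normal 0.277 0.442 -0.853
outer loop
vertex -2.811 -0.741 -2.275
vertex -2.612 -0.146 -1.902
vertex -2.21 -0.73 -2.074
endloop
endfacet
facet normal -0.015 -0.995 0.098
outer loop
vertex -2.811 -0.741 -2.275
vertex -2.21 -0.73 -2.074
vertex -2.908 -0.614 -0.998
endloop
endfacet
facet normal 0.279 0.443 -0.852
outer loop
vertex -2.21 -0.73 -2.074
vertex -2.612 -0.146 -1.902
vertex -1.913 -0.28 -1.743
endloop
endfacet
facet normal 0.565 -0.697 0.441
outer loop
vertex -2.21 -0.73 -2.074
vertex -1.913 -0.28 -1.743
vertex -2.908 -0.614 -0.998
endloop
endfacet
facet normal -0.925 -0.028 0.379
outer loop
vertex -3.722 -0.29 3.894
vertex -3.326 0.94 4.952
vertex -3.972 0.278 3.327
endloop
endfacet
facet normal -0.237 -0.737 -0.633
outer loop
vertex -1.974 0.34 2.508
vertex -3.722 -0.29 3.894
vertex -3.972 0.278 3.327
endloop
endfacet
facet normal -0.925 -0.028 0.379
outer loop
vertex -3.972 0.278 3.327
vertex -3.326 0.94 4.952
vertex -3.576 1.508 4.385
endloop
endfacet
facet normal -0.297 0.676 -0.674
outer loop
vertex -3.576 1.508 4.385
vertex -1.974 0.34 2.508
vertex -3.972 0.278 3.327
endloop
endfacet
facet normal 0.297 -0.676 0.674
outer loop
vertex -3.722 -0.29 3.894
vertex -1.328 1.002 4.133
vertex -3.326 0.94 4.952
endloop
endfacet
facet normal -0.237 -0.737 -0.633
outer loop
vertex -1.724 -0.228 3.075
vertex -3.722 -0.29 3.894
vertex -1.974 0.34 2.508
endloop
endfacet
facet normal 0.297 -0.676 0.674
outer loop
vertex -1.724 -0.228 3.075
vertex -1.328 1.002 4.133
vertex -3.722 -0.29 3.894
endloop
endfacet
facet normal 0.237 0.737 0.633
outer loop
vertex -3.326 0.94 4.952
vertex -1.328 1.002 4.133
vertex -3.576 1.508 4.385
endloop
endfacet
facet normal -0.297 0.676 -0.674
outer loop
vertex -1.578 1.57 3.566
vertex -1.974 0.34 2.508
vertex -3.576 1.508 4.385
endloop
endfacet
facet normal 0.237 0.737 0.633
outer loop
vertex -3.576 1.508 4.385
vertex -1.328 1.002 4.133
vertex -1.578 1.57 3.566
endloop
endfacet
facet normal 0.925 0.028 -0.379
outer loop
vertex -1.578 1.57 3.566
vertex -1.724 -0.228 3.075
vertex -1.974 0.34 2.508
endloop
endfacet
facet normal 0.925 0.028 -0.379
outer loop
vertex -1.328 1.002 4.133
vertex -1.724 -0.228 3.075
vertex -1.578 1.57 3.566
endloop
endfacet

endsolid


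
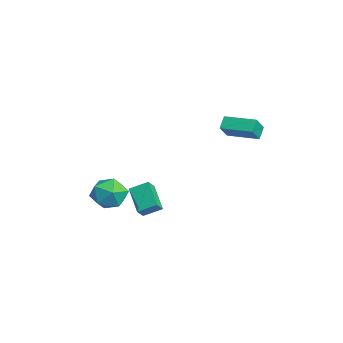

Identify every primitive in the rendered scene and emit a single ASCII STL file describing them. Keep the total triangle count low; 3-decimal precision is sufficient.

solid 
facet normal -0.983 0.096 0.155
outer loop
vertex -2.922 -3.924 -2.547
vertex -2.776 -4.259 -1.416
vertex -2.71 -3.109 -1.708
endloop
endfacet
facet normal -0.759 0.552 -0.345
outer loop
vertex -2.922 -3.924 -2.547
vertex -2.71 -3.109 -1.708
vertex -2.172 -3.029 -2.764
endloop
endfacet
facet normal -0.460 0.174 -0.871
outer loop
vertex -2.922 -3.924 -2.547
vertex -2.172 -3.029 -2.764
vertex -1.905 -4.129 -3.125
endloop
endfacet
facet normal -0.499 -0.517 -0.695
outer loop
vertex -2.922 -3.924 -2.547
vertex -1.905 -4.129 -3.125
vertex -2.278 -4.889 -2.292
endloop
endfacet
facet normal -0.823 -0.565 -0.061
outer loop
vertex -2.922 -3.924 -2.547
vertex -2.278 -4.889 -2.292
vertex -2.776 -4.259 -1.416
endloop
endfacet
facet normal -0.254 0.966 -0.056
outer loop
vertex -2.172 -3.029 -2.764
vertex -2.71 -3.109 -1.708
vertex -1.562 -2.811 -1.768
endloop
endfacet
facet normal -0.617 0.227 0.754
outer loop
vertex -2.71 -3.109 -1.708
vertex -2.776 -4.259 -1.416
vertex -1.935 -3.571 -0.935
endloop
endfacet
facet normal -0.357 -0.843 0.403
outer loop
vertex -2.776 -4.259 -1.416
vertex -2.278 -4.889 -2.292
vertex -1.668 -4.671 -1.296
endloop
endfacet
facet normal 0.166 -0.764 -0.623
outer loop
vertex -2.278 -4.889 -2.292
vertex -1.905 -4.129 -3.125
vertex -1.13 -4.591 -2.352
endloop
endfacet
facet normal 0.230 0.353 -0.907
outer loop
vertex -1.905 -4.129 -3.125
vertex -2.172 -3.029 -2.764
vertex -1.064 -3.441 -2.644
endloop
endfacet
facet normal 0.499 0.517 0.695
outer loop
vertex -0.918 -3.776 -1.513
vertex -1.562 -2.811 -1.768
vertex -1.935 -3.571 -0.935
endloop
endfacet
facet normal 0.460 -0.174 0.871
outer loop
vertex -0.918 -3.776 -1.513
vertex -1.935 -3.571 -0.935
vertex -1.668 -4.671 -1.296
endloop
endfacet
facet normal 0.759 -0.552 0.345
outer loop
vertex -0.918 -3.776 -1.513
vertex -1.668 -4.671 -1.296
vertex -1.13 -4.591 -2.352
endloop
endfacet
facet normal 0.983 -0.096 -0.155
outer loop
vertex -0.918 -3.776 -1.513
vertex -1.13 -4.591 -2.352
vertex -1.064 -3.441 -2.644
endloop
endfacet
facet normal 0.823 0.565 0.061
outer loop
vertex -0.918 -3.776 -1.513
vertex -1.064 -3.441 -2.644
vertex -1.562 -2.811 -1.768
endloop
endfacet
facet normal -0.166 0.764 0.623
outer loop
vertex -1.935 -3.571 -0.935
vertex -1.562 -2.811 -1.768
vertex -2.71 -3.109 -1.708
endloop
endfacet
facet normal -0.230 -0.353 0.907
outer loop
vertex -1.668 -4.671 -1.296
vertex -1.935 -3.571 -0.935
vertex -2.776 -4.259 -1.416
endloop
endfacet
facet normal 0.254 -0.966 0.056
outer loop
vertex -1.13 -4.591 -2.352
vertex -1.668 -4.671 -1.296
vertex -2.278 -4.889 -2.292
endloop
endfacet
facet normal 0.617 -0.227 -0.754
outer loop
vertex -1.064 -3.441 -2.644
vertex -1.13 -4.591 -2.352
vertex -1.905 -4.129 -3.125
endloop
endfacet
facet normal 0.357 0.843 -0.403
outer loop
vertex -1.562 -2.811 -1.768
vertex -1.064 -3.441 -2.644
vertex -2.172 -3.029 -2.764
endloop
endfacet
facet normal -0.586 -0.809 -0.046
outer loop
vertex 0.793 1.668 3.636
vertex 0.273 2.009 4.259
vertex 0.117 2.206 2.776
endloop
endfacet
facet normal 0.591 -0.388 -0.707
outer loop
vertex 1.207 3.711 2.861
vertex 0.793 1.668 3.636
vertex 0.117 2.206 2.776
endloop
endfacet
facet normal -0.587 -0.809 -0.046
outer loop
vertex 0.117 2.206 2.776
vertex 0.273 2.009 4.259
vertex -0.403 2.548 3.398
endloop
endfacet
facet normal -0.554 0.441 -0.706
outer loop
vertex -0.403 2.548 3.398
vertex 1.207 3.711 2.861
vertex 0.117 2.206 2.776
endloop
endfacet
facet normal 0.555 -0.442 0.705
outer loop
vertex 0.793 1.668 3.636
vertex 1.363 3.514 4.344
vertex 0.273 2.009 4.259
endloop
endfacet
facet normal 0.591 -0.388 -0.707
outer loop
vertex 1.883 3.172 3.722
vertex 0.793 1.668 3.636
vertex 1.207 3.711 2.861
endloop
endfacet
facet normal 0.554 -0.442 0.706
outer loop
vertex 1.883 3.172 3.722
vertex 1.363 3.514 4.344
vertex 0.793 1.668 3.636
endloop
endfacet
facet normal -0.591 0.388 0.707
outer loop
vertex 0.273 2.009 4.259
vertex 1.363 3.514 4.344
vertex -0.403 2.548 3.398
endloop
endfacet
facet normal -0.555 0.442 -0.705
outer loop
vertex 0.687 4.052 3.484
vertex 1.207 3.711 2.861
vertex -0.403 2.548 3.398
endloop
endfacet
facet normal -0.591 0.388 0.707
outer loop
vertex -0.403 2.548 3.398
vertex 1.363 3.514 4.344
vertex 0.687 4.052 3.484
endloop
endfacet
facet normal 0.586 0.809 0.046
outer loop
vertex 0.687 4.052 3.484
vertex 1.883 3.172 3.722
vertex 1.207 3.711 2.861
endloop
endfacet
facet normal 0.586 0.809 0.045
outer loop
vertex 1.363 3.514 4.344
vertex 1.883 3.172 3.722
vertex 0.687 4.052 3.484
endloop
endfacet
facet normal -0.546 0.488 -0.681
outer loop
vertex -2.67 -1.253 -2.03
vertex -1.156 -1.034 -3.088
vertex -2.907 -2.291 -2.584
endloop
endfacet
facet normal -0.814 -0.118 0.569
outer loop
vertex -2.464 -2.686 -2.032
vertex -2.67 -1.253 -2.03
vertex -2.907 -2.291 -2.584
endloop
endfacet
facet normal -0.546 0.488 -0.681
outer loop
vertex -2.907 -2.291 -2.584
vertex -1.156 -1.034 -3.088
vertex -1.392 -2.072 -3.642
endloop
endfacet
facet normal -0.197 -0.865 -0.461
outer loop
vertex -1.392 -2.072 -3.642
vertex -2.464 -2.686 -2.032
vertex -2.907 -2.291 -2.584
endloop
endfacet
facet normal 0.197 0.865 0.461
outer loop
vertex -2.67 -1.253 -2.03
vertex -0.713 -1.429 -2.536
vertex -1.156 -1.034 -3.088
endloop
endfacet
facet normal -0.815 -0.118 0.568
outer loop
vertex -2.228 -1.648 -1.478
vertex -2.67 -1.253 -2.03
vertex -2.464 -2.686 -2.032
endloop
endfacet
facet normal 0.197 0.865 0.461
outer loop
vertex -2.228 -1.648 -1.478
vertex -0.713 -1.429 -2.536
vertex -2.67 -1.253 -2.03
endloop
endfacet
facet normal 0.814 0.118 -0.569
outer loop
vertex -1.156 -1.034 -3.088
vertex -0.713 -1.429 -2.536
vertex -1.392 -2.072 -3.642
endloop
endfacet
facet normal -0.197 -0.865 -0.461
outer loop
vertex -0.95 -2.467 -3.09
vertex -2.464 -2.686 -2.032
vertex -1.392 -2.072 -3.642
endloop
endfacet
facet normal 0.814 0.117 -0.568
outer loop
vertex -1.392 -2.072 -3.642
vertex -0.713 -1.429 -2.536
vertex -0.95 -2.467 -3.09
endloop
endfacet
facet normal 0.546 -0.488 0.681
outer loop
vertex -0.95 -2.467 -3.09
vertex -2.228 -1.648 -1.478
vertex -2.464 -2.686 -2.032
endloop
endfacet
facet normal 0.546 -0.488 0.681
outer loop
vertex -0.713 -1.429 -2.536
vertex -2.228 -1.648 -1.478
vertex -0.95 -2.467 -3.09
endloop
endfacet

endsolid


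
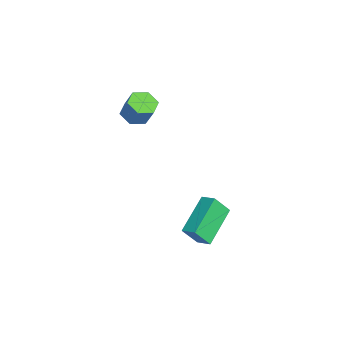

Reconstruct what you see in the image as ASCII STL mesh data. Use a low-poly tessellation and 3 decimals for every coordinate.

solid 
facet normal -0.397 -0.256 -0.881
outer loop
vertex 0.858 -4.061 2.671
vertex 0.208 -3.746 2.872
vertex 0.729 -3.338 2.519
endloop
endfacet
facet normal 0.902 0.071 -0.427
outer loop
vertex 0.858 -4.061 2.671
vertex 0.729 -3.338 2.519
vertex 1.342 -3.75 3.746
endloop
endfacet
facet normal 0.902 0.070 -0.427
outer loop
vertex 1.342 -3.75 3.746
vertex 0.729 -3.338 2.519
vertex 1.214 -3.027 3.595
endloop
endfacet
facet normal 0.398 0.255 0.882
outer loop
vertex 1.342 -3.75 3.746
vertex 1.214 -3.027 3.595
vertex 0.692 -3.434 3.948
endloop
endfacet
facet normal -0.398 -0.255 -0.881
outer loop
vertex 0.729 -3.338 2.519
vertex 0.208 -3.746 2.872
vertex 0.079 -3.023 2.721
endloop
endfacet
facet normal 0.302 0.871 -0.388
outer loop
vertex 0.729 -3.338 2.519
vertex 0.079 -3.023 2.721
vertex 1.214 -3.027 3.595
endloop
endfacet
facet normal 0.303 0.870 -0.389
outer loop
vertex 1.214 -3.027 3.595
vertex 0.079 -3.023 2.721
vertex 0.564 -2.711 3.796
endloop
endfacet
facet normal 0.397 0.256 0.882
outer loop
vertex 1.214 -3.027 3.595
vertex 0.564 -2.711 3.796
vertex 0.692 -3.434 3.948
endloop
endfacet
facet normal -0.398 -0.255 -0.881
outer loop
vertex 0.079 -3.023 2.721
vertex 0.208 -3.746 2.872
vertex -0.442 -3.43 3.074
endloop
endfacet
facet normal -0.599 0.800 0.038
outer loop
vertex 0.079 -3.023 2.721
vertex -0.442 -3.43 3.074
vertex 0.564 -2.711 3.796
endloop
endfacet
facet normal -0.599 0.800 0.038
outer loop
vertex 0.564 -2.711 3.796
vertex -0.442 -3.43 3.074
vertex 0.042 -3.119 4.149
endloop
endfacet
facet normal 0.397 0.256 0.882
outer loop
vertex 0.564 -2.711 3.796
vertex 0.042 -3.119 4.149
vertex 0.692 -3.434 3.948
endloop
endfacet
facet normal -0.398 -0.255 -0.882
outer loop
vertex -0.442 -3.43 3.074
vertex 0.208 -3.746 2.872
vertex -0.314 -4.153 3.225
endloop
endfacet
facet normal -0.902 -0.071 0.426
outer loop
vertex -0.442 -3.43 3.074
vertex -0.314 -4.153 3.225
vertex 0.042 -3.119 4.149
endloop
endfacet
facet normal -0.902 -0.071 0.427
outer loop
vertex 0.042 -3.119 4.149
vertex -0.314 -4.153 3.225
vertex 0.171 -3.842 4.301
endloop
endfacet
facet normal 0.397 0.256 0.881
outer loop
vertex 0.042 -3.119 4.149
vertex 0.171 -3.842 4.301
vertex 0.692 -3.434 3.948
endloop
endfacet
facet normal -0.397 -0.256 -0.882
outer loop
vertex -0.314 -4.153 3.225
vertex 0.208 -3.746 2.872
vertex 0.336 -4.469 3.024
endloop
endfacet
facet normal -0.303 -0.870 0.388
outer loop
vertex -0.314 -4.153 3.225
vertex 0.336 -4.469 3.024
vertex 0.171 -3.842 4.301
endloop
endfacet
facet normal -0.301 -0.871 0.389
outer loop
vertex 0.171 -3.842 4.301
vertex 0.336 -4.469 3.024
vertex 0.821 -4.157 4.099
endloop
endfacet
facet normal 0.398 0.255 0.881
outer loop
vertex 0.171 -3.842 4.301
vertex 0.821 -4.157 4.099
vertex 0.692 -3.434 3.948
endloop
endfacet
facet normal -0.397 -0.256 -0.882
outer loop
vertex 0.336 -4.469 3.024
vertex 0.208 -3.746 2.872
vertex 0.858 -4.061 2.671
endloop
endfacet
facet normal 0.599 -0.800 -0.038
outer loop
vertex 0.336 -4.469 3.024
vertex 0.858 -4.061 2.671
vertex 0.821 -4.157 4.099
endloop
endfacet
facet normal 0.599 -0.800 -0.038
outer loop
vertex 0.821 -4.157 4.099
vertex 0.858 -4.061 2.671
vertex 1.342 -3.75 3.746
endloop
endfacet
facet normal 0.398 0.255 0.881
outer loop
vertex 0.821 -4.157 4.099
vertex 1.342 -3.75 3.746
vertex 0.692 -3.434 3.948
endloop
endfacet
facet normal -0.708 0.529 0.468
outer loop
vertex 2.803 -1.069 -1.221
vertex 3.362 -0.57 -0.94
vertex 2.67 -0.344 -2.243
endloop
endfacet
facet normal -0.698 -0.624 -0.352
outer loop
vertex 4.178 -1.47 -3.24
vertex 2.803 -1.069 -1.221
vertex 2.67 -0.344 -2.243
endloop
endfacet
facet normal -0.708 0.529 0.468
outer loop
vertex 2.67 -0.344 -2.243
vertex 3.362 -0.57 -0.94
vertex 3.228 0.155 -1.962
endloop
endfacet
facet normal -0.106 0.576 -0.811
outer loop
vertex 3.228 0.155 -1.962
vertex 4.178 -1.47 -3.24
vertex 2.67 -0.344 -2.243
endloop
endfacet
facet normal 0.106 -0.576 0.811
outer loop
vertex 2.803 -1.069 -1.221
vertex 4.87 -1.696 -1.937
vertex 3.362 -0.57 -0.94
endloop
endfacet
facet normal -0.698 -0.624 -0.351
outer loop
vertex 4.312 -2.195 -2.218
vertex 2.803 -1.069 -1.221
vertex 4.178 -1.47 -3.24
endloop
endfacet
facet normal 0.106 -0.575 0.811
outer loop
vertex 4.312 -2.195 -2.218
vertex 4.87 -1.696 -1.937
vertex 2.803 -1.069 -1.221
endloop
endfacet
facet normal 0.698 0.624 0.351
outer loop
vertex 3.362 -0.57 -0.94
vertex 4.87 -1.696 -1.937
vertex 3.228 0.155 -1.962
endloop
endfacet
facet normal -0.106 0.576 -0.811
outer loop
vertex 4.737 -0.971 -2.959
vertex 4.178 -1.47 -3.24
vertex 3.228 0.155 -1.962
endloop
endfacet
facet normal 0.698 0.624 0.352
outer loop
vertex 3.228 0.155 -1.962
vertex 4.87 -1.696 -1.937
vertex 4.737 -0.971 -2.959
endloop
endfacet
facet normal 0.708 -0.529 -0.468
outer loop
vertex 4.737 -0.971 -2.959
vertex 4.312 -2.195 -2.218
vertex 4.178 -1.47 -3.24
endloop
endfacet
facet normal 0.708 -0.529 -0.467
outer loop
vertex 4.87 -1.696 -1.937
vertex 4.312 -2.195 -2.218
vertex 4.737 -0.971 -2.959
endloop
endfacet

endsolid


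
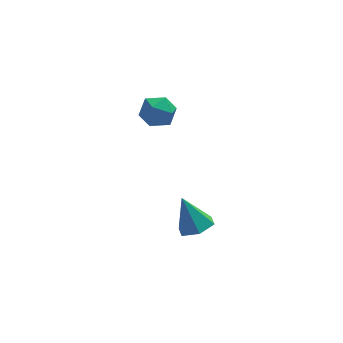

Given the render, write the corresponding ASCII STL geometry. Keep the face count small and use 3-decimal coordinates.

solid 
facet normal 0.023 0.897 -0.442
outer loop
vertex 1.625 4.252 2.47
vertex 0.803 4.457 2.843
vertex 1.582 4.662 3.299
endloop
endfacet
facet normal 0.683 0.668 -0.295
outer loop
vertex 1.625 4.252 2.47
vertex 1.582 4.662 3.299
vertex 2.187 3.978 3.152
endloop
endfacet
facet normal 0.779 0.042 -0.625
outer loop
vertex 1.625 4.252 2.47
vertex 2.187 3.978 3.152
vertex 1.782 3.35 2.605
endloop
endfacet
facet normal 0.178 -0.115 -0.977
outer loop
vertex 1.625 4.252 2.47
vertex 1.782 3.35 2.605
vertex 0.927 3.647 2.414
endloop
endfacet
facet normal -0.289 0.413 -0.864
outer loop
vertex 1.625 4.252 2.47
vertex 0.927 3.647 2.414
vertex 0.803 4.457 2.843
endloop
endfacet
facet normal 0.725 0.554 0.409
outer loop
vertex 2.187 3.978 3.152
vertex 1.582 4.662 3.299
vertex 1.713 4.013 3.946
endloop
endfacet
facet normal -0.342 0.924 0.170
outer loop
vertex 1.582 4.662 3.299
vertex 0.803 4.457 2.843
vertex 0.858 4.31 3.755
endloop
endfacet
facet normal -0.847 0.141 -0.512
outer loop
vertex 0.803 4.457 2.843
vertex 0.927 3.647 2.414
vertex 0.453 3.682 3.208
endloop
endfacet
facet normal -0.092 -0.712 -0.696
outer loop
vertex 0.927 3.647 2.414
vertex 1.782 3.35 2.605
vertex 1.058 2.998 3.061
endloop
endfacet
facet normal 0.880 -0.457 -0.127
outer loop
vertex 1.782 3.35 2.605
vertex 2.187 3.978 3.152
vertex 1.837 3.203 3.517
endloop
endfacet
facet normal -0.178 0.115 0.977
outer loop
vertex 1.015 3.408 3.89
vertex 1.713 4.013 3.946
vertex 0.858 4.31 3.755
endloop
endfacet
facet normal -0.779 -0.042 0.625
outer loop
vertex 1.015 3.408 3.89
vertex 0.858 4.31 3.755
vertex 0.453 3.682 3.208
endloop
endfacet
facet normal -0.683 -0.668 0.295
outer loop
vertex 1.015 3.408 3.89
vertex 0.453 3.682 3.208
vertex 1.058 2.998 3.061
endloop
endfacet
facet normal -0.023 -0.897 0.442
outer loop
vertex 1.015 3.408 3.89
vertex 1.058 2.998 3.061
vertex 1.837 3.203 3.517
endloop
endfacet
facet normal 0.289 -0.413 0.864
outer loop
vertex 1.015 3.408 3.89
vertex 1.837 3.203 3.517
vertex 1.713 4.013 3.946
endloop
endfacet
facet normal 0.092 0.712 0.696
outer loop
vertex 0.858 4.31 3.755
vertex 1.713 4.013 3.946
vertex 1.582 4.662 3.299
endloop
endfacet
facet normal -0.880 0.457 0.127
outer loop
vertex 0.453 3.682 3.208
vertex 0.858 4.31 3.755
vertex 0.803 4.457 2.843
endloop
endfacet
facet normal -0.725 -0.554 -0.409
outer loop
vertex 1.058 2.998 3.061
vertex 0.453 3.682 3.208
vertex 0.927 3.647 2.414
endloop
endfacet
facet normal 0.342 -0.924 -0.170
outer loop
vertex 1.837 3.203 3.517
vertex 1.058 2.998 3.061
vertex 1.782 3.35 2.605
endloop
endfacet
facet normal 0.847 -0.141 0.512
outer loop
vertex 1.713 4.013 3.946
vertex 1.837 3.203 3.517
vertex 2.187 3.978 3.152
endloop
endfacet
facet normal 0.308 -0.330 -0.892
outer loop
vertex 3.345 1.888 -2.922
vertex 2.585 1.414 -3.009
vertex 2.624 2.261 -3.309
endloop
endfacet
facet normal 0.347 0.909 0.230
outer loop
vertex 3.345 1.888 -2.922
vertex 2.624 2.261 -3.309
vertex 2.035 2.006 -1.411
endloop
endfacet
facet normal 0.307 -0.330 -0.892
outer loop
vertex 2.624 2.261 -3.309
vertex 2.585 1.414 -3.009
vertex 1.863 1.788 -3.396
endloop
endfacet
facet normal -0.523 0.851 -0.048
outer loop
vertex 2.624 2.261 -3.309
vertex 1.863 1.788 -3.396
vertex 2.035 2.006 -1.411
endloop
endfacet
facet normal 0.307 -0.331 -0.892
outer loop
vertex 1.863 1.788 -3.396
vertex 2.585 1.414 -3.009
vertex 1.824 0.94 -3.095
endloop
endfacet
facet normal -0.994 0.073 0.078
outer loop
vertex 1.863 1.788 -3.396
vertex 1.824 0.94 -3.095
vertex 2.035 2.006 -1.411
endloop
endfacet
facet normal 0.307 -0.331 -0.892
outer loop
vertex 1.824 0.94 -3.095
vertex 2.585 1.414 -3.009
vertex 2.546 0.567 -2.708
endloop
endfacet
facet normal -0.592 -0.645 0.483
outer loop
vertex 1.824 0.94 -3.095
vertex 2.546 0.567 -2.708
vertex 2.035 2.006 -1.411
endloop
endfacet
facet normal 0.307 -0.331 -0.892
outer loop
vertex 2.546 0.567 -2.708
vertex 2.585 1.414 -3.009
vertex 3.306 1.04 -2.622
endloop
endfacet
facet normal 0.279 -0.586 0.760
outer loop
vertex 2.546 0.567 -2.708
vertex 3.306 1.04 -2.622
vertex 2.035 2.006 -1.411
endloop
endfacet
facet normal 0.308 -0.330 -0.892
outer loop
vertex 3.306 1.04 -2.622
vertex 2.585 1.414 -3.009
vertex 3.345 1.888 -2.922
endloop
endfacet
facet normal 0.749 0.190 0.635
outer loop
vertex 3.306 1.04 -2.622
vertex 3.345 1.888 -2.922
vertex 2.035 2.006 -1.411
endloop
endfacet

endsolid


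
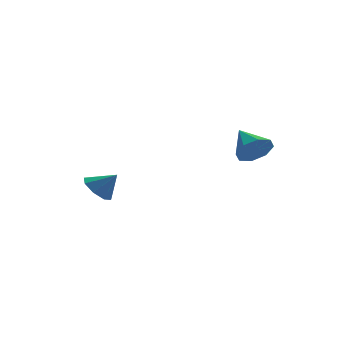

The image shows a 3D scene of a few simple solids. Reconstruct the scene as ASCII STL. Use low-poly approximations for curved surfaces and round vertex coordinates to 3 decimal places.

solid 
facet normal -0.596 0.382 -0.707
outer loop
vertex -3.737 2.58 -2.595
vertex -4.252 3.097 -1.882
vertex -3.437 3.289 -2.465
endloop
endfacet
facet normal 0.916 -0.352 -0.192
outer loop
vertex -3.737 2.58 -2.595
vertex -3.437 3.289 -2.465
vertex -3.388 2.543 -0.858
endloop
endfacet
facet normal -0.596 0.381 -0.707
outer loop
vertex -3.437 3.289 -2.465
vertex -4.252 3.097 -1.882
vertex -3.615 3.885 -1.994
endloop
endfacet
facet normal 0.970 0.229 0.077
outer loop
vertex -3.437 3.289 -2.465
vertex -3.615 3.885 -1.994
vertex -3.388 2.543 -0.858
endloop
endfacet
facet normal -0.596 0.381 -0.706
outer loop
vertex -3.615 3.885 -1.994
vertex -4.252 3.097 -1.882
vertex -4.165 4.02 -1.457
endloop
endfacet
facet normal 0.648 0.553 0.524
outer loop
vertex -3.615 3.885 -1.994
vertex -4.165 4.02 -1.457
vertex -3.388 2.543 -0.858
endloop
endfacet
facet normal -0.596 0.382 -0.707
outer loop
vertex -4.165 4.02 -1.457
vertex -4.252 3.097 -1.882
vertex -4.767 3.613 -1.169
endloop
endfacet
facet normal 0.134 0.432 0.892
outer loop
vertex -4.165 4.02 -1.457
vertex -4.767 3.613 -1.169
vertex -3.388 2.543 -0.858
endloop
endfacet
facet normal -0.595 0.382 -0.707
outer loop
vertex -4.767 3.613 -1.169
vertex -4.252 3.097 -1.882
vertex -5.067 2.904 -1.3
endloop
endfacet
facet normal -0.267 -0.065 0.962
outer loop
vertex -4.767 3.613 -1.169
vertex -5.067 2.904 -1.3
vertex -3.388 2.543 -0.858
endloop
endfacet
facet normal -0.595 0.381 -0.707
outer loop
vertex -5.067 2.904 -1.3
vertex -4.252 3.097 -1.882
vertex -4.889 2.308 -1.771
endloop
endfacet
facet normal -0.321 -0.644 0.694
outer loop
vertex -5.067 2.904 -1.3
vertex -4.889 2.308 -1.771
vertex -3.388 2.543 -0.858
endloop
endfacet
facet normal -0.596 0.382 -0.707
outer loop
vertex -4.889 2.308 -1.771
vertex -4.252 3.097 -1.882
vertex -4.338 2.174 -2.308
endloop
endfacet
facet normal 0.003 -0.970 0.245
outer loop
vertex -4.889 2.308 -1.771
vertex -4.338 2.174 -2.308
vertex -3.388 2.543 -0.858
endloop
endfacet
facet normal -0.595 0.382 -0.707
outer loop
vertex -4.338 2.174 -2.308
vertex -4.252 3.097 -1.882
vertex -3.737 2.58 -2.595
endloop
endfacet
facet normal 0.515 -0.848 -0.122
outer loop
vertex -4.338 2.174 -2.308
vertex -3.737 2.58 -2.595
vertex -3.388 2.543 -0.858
endloop
endfacet
facet normal -0.015 -0.866 -0.500
outer loop
vertex 3.14 -1.858 1.84
vertex 2.486 -1.414 1.09
vertex 3.565 -1.505 1.215
endloop
endfacet
facet normal 0.766 0.175 0.619
outer loop
vertex 3.14 -1.858 1.84
vertex 3.565 -1.505 1.215
vertex 2.514 0.214 2.03
endloop
endfacet
facet normal -0.015 -0.866 -0.500
outer loop
vertex 3.565 -1.505 1.215
vertex 2.486 -1.414 1.09
vertex 3.358 -1.098 0.517
endloop
endfacet
facet normal 0.861 0.507 0.040
outer loop
vertex 3.565 -1.505 1.215
vertex 3.358 -1.098 0.517
vertex 2.514 0.214 2.03
endloop
endfacet
facet normal -0.015 -0.866 -0.500
outer loop
vertex 3.358 -1.098 0.517
vertex 2.486 -1.414 1.09
vertex 2.64 -0.876 0.154
endloop
endfacet
facet normal 0.456 0.782 -0.424
outer loop
vertex 3.358 -1.098 0.517
vertex 2.64 -0.876 0.154
vertex 2.514 0.214 2.03
endloop
endfacet
facet normal -0.015 -0.866 -0.500
outer loop
vertex 2.64 -0.876 0.154
vertex 2.486 -1.414 1.09
vertex 1.832 -0.969 0.34
endloop
endfacet
facet normal -0.212 0.839 -0.502
outer loop
vertex 2.64 -0.876 0.154
vertex 1.832 -0.969 0.34
vertex 2.514 0.214 2.03
endloop
endfacet
facet normal -0.015 -0.865 -0.501
outer loop
vertex 1.832 -0.969 0.34
vertex 2.486 -1.414 1.09
vertex 1.407 -1.323 0.964
endloop
endfacet
facet normal -0.751 0.643 -0.147
outer loop
vertex 1.832 -0.969 0.34
vertex 1.407 -1.323 0.964
vertex 2.514 0.214 2.03
endloop
endfacet
facet normal -0.015 -0.866 -0.500
outer loop
vertex 1.407 -1.323 0.964
vertex 2.486 -1.414 1.09
vertex 1.614 -1.73 1.663
endloop
endfacet
facet normal -0.847 0.311 0.432
outer loop
vertex 1.407 -1.323 0.964
vertex 1.614 -1.73 1.663
vertex 2.514 0.214 2.03
endloop
endfacet
facet normal -0.015 -0.866 -0.501
outer loop
vertex 1.614 -1.73 1.663
vertex 2.486 -1.414 1.09
vertex 2.332 -1.952 2.025
endloop
endfacet
facet normal -0.441 0.035 0.897
outer loop
vertex 1.614 -1.73 1.663
vertex 2.332 -1.952 2.025
vertex 2.514 0.214 2.03
endloop
endfacet
facet normal -0.014 -0.866 -0.500
outer loop
vertex 2.332 -1.952 2.025
vertex 2.486 -1.414 1.09
vertex 3.14 -1.858 1.84
endloop
endfacet
facet normal 0.225 -0.021 0.974
outer loop
vertex 2.332 -1.952 2.025
vertex 3.14 -1.858 1.84
vertex 2.514 0.214 2.03
endloop
endfacet

endsolid


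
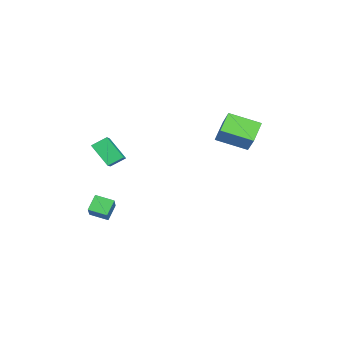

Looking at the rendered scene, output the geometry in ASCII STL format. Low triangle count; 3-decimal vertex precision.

solid 
facet normal -0.754 -0.048 -0.655
outer loop
vertex 2.361 -4.259 -2.531
vertex 2.559 -3.137 -2.84
vertex 3.092 -4.612 -3.346
endloop
endfacet
facet normal -0.167 -0.951 0.261
outer loop
vertex 4.501 -4.523 -2.12
vertex 2.361 -4.259 -2.531
vertex 3.092 -4.612 -3.346
endloop
endfacet
facet normal -0.754 -0.048 -0.655
outer loop
vertex 3.092 -4.612 -3.346
vertex 2.559 -3.137 -2.84
vertex 3.29 -3.49 -3.655
endloop
endfacet
facet normal 0.636 -0.307 -0.708
outer loop
vertex 3.29 -3.49 -3.655
vertex 4.501 -4.523 -2.12
vertex 3.092 -4.612 -3.346
endloop
endfacet
facet normal -0.636 0.307 0.708
outer loop
vertex 2.361 -4.259 -2.531
vertex 3.968 -3.048 -1.614
vertex 2.559 -3.137 -2.84
endloop
endfacet
facet normal -0.167 -0.951 0.261
outer loop
vertex 3.77 -4.17 -1.305
vertex 2.361 -4.259 -2.531
vertex 4.501 -4.523 -2.12
endloop
endfacet
facet normal -0.636 0.307 0.708
outer loop
vertex 3.77 -4.17 -1.305
vertex 3.968 -3.048 -1.614
vertex 2.361 -4.259 -2.531
endloop
endfacet
facet normal 0.167 0.951 -0.261
outer loop
vertex 2.559 -3.137 -2.84
vertex 3.968 -3.048 -1.614
vertex 3.29 -3.49 -3.655
endloop
endfacet
facet normal 0.636 -0.307 -0.708
outer loop
vertex 4.699 -3.401 -2.429
vertex 4.501 -4.523 -2.12
vertex 3.29 -3.49 -3.655
endloop
endfacet
facet normal 0.167 0.951 -0.261
outer loop
vertex 3.29 -3.49 -3.655
vertex 3.968 -3.048 -1.614
vertex 4.699 -3.401 -2.429
endloop
endfacet
facet normal 0.754 0.048 0.655
outer loop
vertex 4.699 -3.401 -2.429
vertex 3.77 -4.17 -1.305
vertex 4.501 -4.523 -2.12
endloop
endfacet
facet normal 0.754 0.048 0.655
outer loop
vertex 3.968 -3.048 -1.614
vertex 3.77 -4.17 -1.305
vertex 4.699 -3.401 -2.429
endloop
endfacet
facet normal -0.392 -0.579 0.715
outer loop
vertex 1.257 -3.725 2.167
vertex -0.567 -3.771 1.129
vertex 1.59 -4.621 1.623
endloop
endfacet
facet normal 0.869 0.023 0.495
outer loop
vertex 2.287 -3.589 0.351
vertex 1.257 -3.725 2.167
vertex 1.59 -4.621 1.623
endloop
endfacet
facet normal -0.392 -0.579 0.715
outer loop
vertex 1.59 -4.621 1.623
vertex -0.567 -3.771 1.129
vertex -0.235 -4.667 0.585
endloop
endfacet
facet normal 0.302 -0.815 -0.495
outer loop
vertex -0.235 -4.667 0.585
vertex 2.287 -3.589 0.351
vertex 1.59 -4.621 1.623
endloop
endfacet
facet normal -0.302 0.815 0.495
outer loop
vertex 1.257 -3.725 2.167
vertex 0.13 -2.739 -0.143
vertex -0.567 -3.771 1.129
endloop
endfacet
facet normal 0.869 0.022 0.494
outer loop
vertex 1.955 -2.693 0.895
vertex 1.257 -3.725 2.167
vertex 2.287 -3.589 0.351
endloop
endfacet
facet normal -0.302 0.815 0.495
outer loop
vertex 1.955 -2.693 0.895
vertex 0.13 -2.739 -0.143
vertex 1.257 -3.725 2.167
endloop
endfacet
facet normal -0.869 -0.022 -0.494
outer loop
vertex -0.567 -3.771 1.129
vertex 0.13 -2.739 -0.143
vertex -0.235 -4.667 0.585
endloop
endfacet
facet normal 0.302 -0.815 -0.495
outer loop
vertex 0.463 -3.635 -0.687
vertex 2.287 -3.589 0.351
vertex -0.235 -4.667 0.585
endloop
endfacet
facet normal -0.869 -0.022 -0.495
outer loop
vertex -0.235 -4.667 0.585
vertex 0.13 -2.739 -0.143
vertex 0.463 -3.635 -0.687
endloop
endfacet
facet normal 0.392 0.579 -0.715
outer loop
vertex 0.463 -3.635 -0.687
vertex 1.955 -2.693 0.895
vertex 2.287 -3.589 0.351
endloop
endfacet
facet normal 0.392 0.579 -0.715
outer loop
vertex 0.13 -2.739 -0.143
vertex 1.955 -2.693 0.895
vertex 0.463 -3.635 -0.687
endloop
endfacet
facet normal -0.620 -0.209 -0.756
outer loop
vertex -3.392 2.833 1.314
vertex -3.208 4.835 0.611
vertex -2.167 2.409 0.427
endloop
endfacet
facet normal -0.086 -0.940 0.330
outer loop
vertex -1.052 2.785 1.789
vertex -3.392 2.833 1.314
vertex -2.167 2.409 0.427
endloop
endfacet
facet normal -0.620 -0.209 -0.756
outer loop
vertex -2.167 2.409 0.427
vertex -3.208 4.835 0.611
vertex -1.984 4.411 -0.276
endloop
endfacet
facet normal 0.780 -0.270 -0.564
outer loop
vertex -1.984 4.411 -0.276
vertex -1.052 2.785 1.789
vertex -2.167 2.409 0.427
endloop
endfacet
facet normal -0.780 0.270 0.564
outer loop
vertex -3.392 2.833 1.314
vertex -2.093 5.211 1.973
vertex -3.208 4.835 0.611
endloop
endfacet
facet normal -0.086 -0.940 0.330
outer loop
vertex -2.276 3.209 2.676
vertex -3.392 2.833 1.314
vertex -1.052 2.785 1.789
endloop
endfacet
facet normal -0.780 0.270 0.565
outer loop
vertex -2.276 3.209 2.676
vertex -2.093 5.211 1.973
vertex -3.392 2.833 1.314
endloop
endfacet
facet normal 0.086 0.940 -0.330
outer loop
vertex -3.208 4.835 0.611
vertex -2.093 5.211 1.973
vertex -1.984 4.411 -0.276
endloop
endfacet
facet normal 0.780 -0.270 -0.565
outer loop
vertex -0.868 4.787 1.086
vertex -1.052 2.785 1.789
vertex -1.984 4.411 -0.276
endloop
endfacet
facet normal 0.086 0.940 -0.330
outer loop
vertex -1.984 4.411 -0.276
vertex -2.093 5.211 1.973
vertex -0.868 4.787 1.086
endloop
endfacet
facet normal 0.620 0.209 0.756
outer loop
vertex -0.868 4.787 1.086
vertex -2.276 3.209 2.676
vertex -1.052 2.785 1.789
endloop
endfacet
facet normal 0.620 0.209 0.756
outer loop
vertex -2.093 5.211 1.973
vertex -2.276 3.209 2.676
vertex -0.868 4.787 1.086
endloop
endfacet

endsolid


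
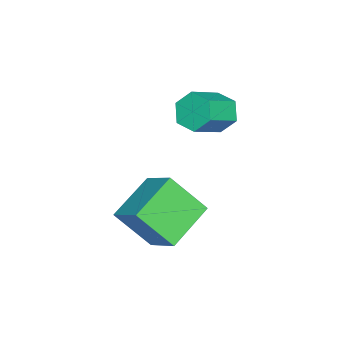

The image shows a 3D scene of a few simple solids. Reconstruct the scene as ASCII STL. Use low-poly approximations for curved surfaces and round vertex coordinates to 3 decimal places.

solid 
facet normal -0.789 0.358 -0.499
outer loop
vertex -2.343 1.121 1.197
vertex -2.83 0.893 1.803
vertex -2.497 1.632 1.807
endloop
endfacet
facet normal 0.584 0.689 -0.430
outer loop
vertex -2.343 1.121 1.197
vertex -2.497 1.632 1.807
vertex -1.183 0.595 1.931
endloop
endfacet
facet normal 0.584 0.689 -0.429
outer loop
vertex -1.183 0.595 1.931
vertex -2.497 1.632 1.807
vertex -1.338 1.106 2.541
endloop
endfacet
facet normal 0.789 -0.357 0.500
outer loop
vertex -1.183 0.595 1.931
vertex -1.338 1.106 2.541
vertex -1.67 0.367 2.537
endloop
endfacet
facet normal -0.789 0.358 -0.500
outer loop
vertex -2.497 1.632 1.807
vertex -2.83 0.893 1.803
vertex -2.984 1.404 2.412
endloop
endfacet
facet normal 0.127 0.890 0.438
outer loop
vertex -2.497 1.632 1.807
vertex -2.984 1.404 2.412
vertex -1.338 1.106 2.541
endloop
endfacet
facet normal 0.127 0.891 0.437
outer loop
vertex -1.338 1.106 2.541
vertex -2.984 1.404 2.412
vertex -1.824 0.878 3.147
endloop
endfacet
facet normal 0.790 -0.357 0.499
outer loop
vertex -1.338 1.106 2.541
vertex -1.824 0.878 3.147
vertex -1.67 0.367 2.537
endloop
endfacet
facet normal -0.789 0.358 -0.500
outer loop
vertex -2.984 1.404 2.412
vertex -2.83 0.893 1.803
vertex -3.317 0.665 2.409
endloop
endfacet
facet normal -0.457 0.202 0.866
outer loop
vertex -2.984 1.404 2.412
vertex -3.317 0.665 2.409
vertex -1.824 0.878 3.147
endloop
endfacet
facet normal -0.457 0.201 0.866
outer loop
vertex -1.824 0.878 3.147
vertex -3.317 0.665 2.409
vertex -2.157 0.139 3.143
endloop
endfacet
facet normal 0.789 -0.358 0.499
outer loop
vertex -1.824 0.878 3.147
vertex -2.157 0.139 3.143
vertex -1.67 0.367 2.537
endloop
endfacet
facet normal -0.789 0.357 -0.500
outer loop
vertex -3.317 0.665 2.409
vertex -2.83 0.893 1.803
vertex -3.162 0.154 1.799
endloop
endfacet
facet normal -0.584 -0.689 0.429
outer loop
vertex -3.317 0.665 2.409
vertex -3.162 0.154 1.799
vertex -2.157 0.139 3.143
endloop
endfacet
facet normal -0.584 -0.689 0.429
outer loop
vertex -2.157 0.139 3.143
vertex -3.162 0.154 1.799
vertex -2.003 -0.372 2.533
endloop
endfacet
facet normal 0.789 -0.358 0.499
outer loop
vertex -2.157 0.139 3.143
vertex -2.003 -0.372 2.533
vertex -1.67 0.367 2.537
endloop
endfacet
facet normal -0.790 0.357 -0.499
outer loop
vertex -3.162 0.154 1.799
vertex -2.83 0.893 1.803
vertex -2.676 0.382 1.193
endloop
endfacet
facet normal -0.127 -0.890 -0.437
outer loop
vertex -3.162 0.154 1.799
vertex -2.676 0.382 1.193
vertex -2.003 -0.372 2.533
endloop
endfacet
facet normal -0.127 -0.890 -0.437
outer loop
vertex -2.003 -0.372 2.533
vertex -2.676 0.382 1.193
vertex -1.516 -0.144 1.928
endloop
endfacet
facet normal 0.789 -0.358 0.500
outer loop
vertex -2.003 -0.372 2.533
vertex -1.516 -0.144 1.928
vertex -1.67 0.367 2.537
endloop
endfacet
facet normal -0.789 0.358 -0.499
outer loop
vertex -2.676 0.382 1.193
vertex -2.83 0.893 1.803
vertex -2.343 1.121 1.197
endloop
endfacet
facet normal 0.457 -0.201 -0.866
outer loop
vertex -2.676 0.382 1.193
vertex -2.343 1.121 1.197
vertex -1.516 -0.144 1.928
endloop
endfacet
facet normal 0.457 -0.202 -0.866
outer loop
vertex -1.516 -0.144 1.928
vertex -2.343 1.121 1.197
vertex -1.183 0.595 1.931
endloop
endfacet
facet normal 0.789 -0.358 0.500
outer loop
vertex -1.516 -0.144 1.928
vertex -1.183 0.595 1.931
vertex -1.67 0.367 2.537
endloop
endfacet
facet normal -0.888 0.271 0.372
outer loop
vertex -0.486 -0.806 -0.368
vertex 0.237 0.297 0.556
vertex -0.67 0.445 -1.718
endloop
endfacet
facet normal -0.449 -0.685 -0.574
outer loop
vertex 1.043 -0.077 -2.436
vertex -0.486 -0.806 -0.368
vertex -0.67 0.445 -1.718
endloop
endfacet
facet normal -0.888 0.271 0.372
outer loop
vertex -0.67 0.445 -1.718
vertex 0.237 0.297 0.556
vertex 0.053 1.548 -0.795
endloop
endfacet
facet normal -0.100 0.676 -0.730
outer loop
vertex 0.053 1.548 -0.795
vertex 1.043 -0.077 -2.436
vertex -0.67 0.445 -1.718
endloop
endfacet
facet normal 0.100 -0.677 0.730
outer loop
vertex -0.486 -0.806 -0.368
vertex 1.95 -0.225 -0.162
vertex 0.237 0.297 0.556
endloop
endfacet
facet normal -0.449 -0.685 -0.573
outer loop
vertex 1.227 -1.328 -1.085
vertex -0.486 -0.806 -0.368
vertex 1.043 -0.077 -2.436
endloop
endfacet
facet normal 0.100 -0.676 0.730
outer loop
vertex 1.227 -1.328 -1.085
vertex 1.95 -0.225 -0.162
vertex -0.486 -0.806 -0.368
endloop
endfacet
facet normal 0.449 0.685 0.573
outer loop
vertex 0.237 0.297 0.556
vertex 1.95 -0.225 -0.162
vertex 0.053 1.548 -0.795
endloop
endfacet
facet normal -0.099 0.676 -0.730
outer loop
vertex 1.766 1.026 -1.512
vertex 1.043 -0.077 -2.436
vertex 0.053 1.548 -0.795
endloop
endfacet
facet normal 0.449 0.685 0.574
outer loop
vertex 0.053 1.548 -0.795
vertex 1.95 -0.225 -0.162
vertex 1.766 1.026 -1.512
endloop
endfacet
facet normal 0.888 -0.271 -0.372
outer loop
vertex 1.766 1.026 -1.512
vertex 1.227 -1.328 -1.085
vertex 1.043 -0.077 -2.436
endloop
endfacet
facet normal 0.888 -0.271 -0.372
outer loop
vertex 1.95 -0.225 -0.162
vertex 1.227 -1.328 -1.085
vertex 1.766 1.026 -1.512
endloop
endfacet

endsolid
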